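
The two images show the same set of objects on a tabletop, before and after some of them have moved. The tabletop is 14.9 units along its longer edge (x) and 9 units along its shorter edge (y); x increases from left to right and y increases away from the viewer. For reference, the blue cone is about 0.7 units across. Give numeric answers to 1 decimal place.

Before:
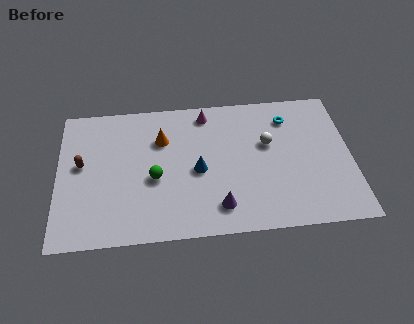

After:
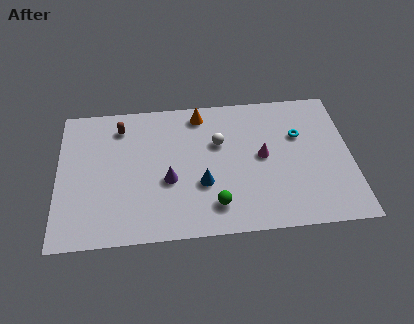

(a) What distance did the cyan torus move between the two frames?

1.3

The cyan torus moved from about (11.8, 7.1) to (12.3, 5.9), a distance of √(0.5² + 1.2²) ≈ 1.3.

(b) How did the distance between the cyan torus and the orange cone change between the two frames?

-1.2

Before: roughly 6.5 units apart; after: 5.3. That's 1.2 units closer together.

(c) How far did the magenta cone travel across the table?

4.2

The magenta cone was near (7.6, 7.8) before and (10.4, 4.7) after, so it travelled √(2.8² + 3.1²) ≈ 4.2 units.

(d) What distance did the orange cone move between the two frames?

2.5

The orange cone was near (5.3, 6.3) before and (7.3, 7.8) after, so it travelled √(2.0² + 1.5²) ≈ 2.5 units.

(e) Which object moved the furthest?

the magenta cone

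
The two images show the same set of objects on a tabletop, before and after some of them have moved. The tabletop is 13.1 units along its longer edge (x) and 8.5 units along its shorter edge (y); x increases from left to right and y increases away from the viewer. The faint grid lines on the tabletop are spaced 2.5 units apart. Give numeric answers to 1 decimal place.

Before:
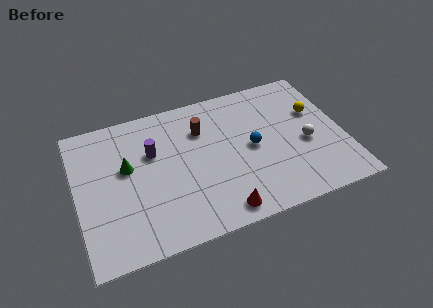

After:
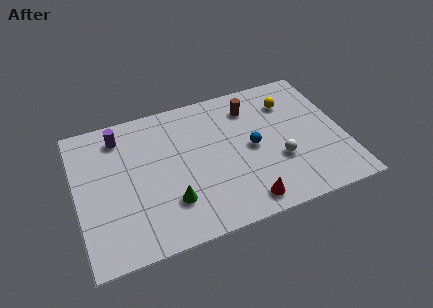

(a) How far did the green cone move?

3.3

The green cone moved from about (2.5, 5.0) to (4.4, 2.3), a distance of √(1.9² + 2.7²) ≈ 3.3.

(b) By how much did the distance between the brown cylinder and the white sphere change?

-1.7

Before: roughly 5.5 units apart; after: 3.8. That's 1.7 units closer together.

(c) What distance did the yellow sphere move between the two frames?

1.6

The yellow sphere was near (11.9, 5.4) before and (10.7, 6.4) after, so it travelled √(1.2² + 1.0²) ≈ 1.6 units.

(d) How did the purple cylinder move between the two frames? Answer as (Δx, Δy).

(-1.5, 1.5)

The purple cylinder was at about (3.8, 5.5) and moved to about (2.3, 7.0).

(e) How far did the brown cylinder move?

2.6

From (6.3, 6.1) to (8.8, 6.7), the brown cylinder covered √(2.5² + 0.6²) ≈ 2.6 units.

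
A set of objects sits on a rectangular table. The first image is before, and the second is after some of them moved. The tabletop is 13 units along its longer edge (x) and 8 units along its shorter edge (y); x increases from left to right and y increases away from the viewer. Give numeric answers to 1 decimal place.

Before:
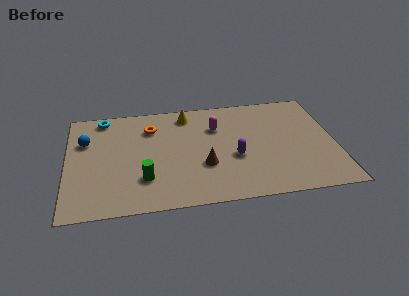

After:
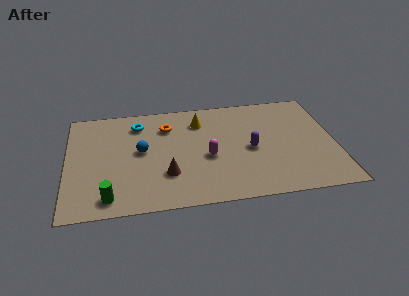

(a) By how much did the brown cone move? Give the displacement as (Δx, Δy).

(-1.8, -0.4)

The brown cone was at about (6.6, 2.8) and moved to about (4.8, 2.4).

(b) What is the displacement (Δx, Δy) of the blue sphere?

(2.7, -1.1)

The blue sphere was at about (0.9, 5.4) and moved to about (3.6, 4.3).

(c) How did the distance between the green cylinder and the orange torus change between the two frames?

+1.9

They were about 3.8 units apart before and 5.7 after — 1.9 units further apart.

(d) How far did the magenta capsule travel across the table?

2.3

From (7.3, 5.6) to (6.8, 3.4), the magenta capsule covered √(0.5² + 2.2²) ≈ 2.3 units.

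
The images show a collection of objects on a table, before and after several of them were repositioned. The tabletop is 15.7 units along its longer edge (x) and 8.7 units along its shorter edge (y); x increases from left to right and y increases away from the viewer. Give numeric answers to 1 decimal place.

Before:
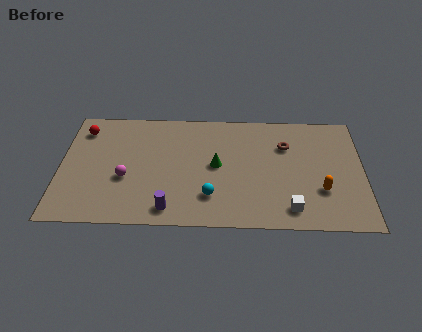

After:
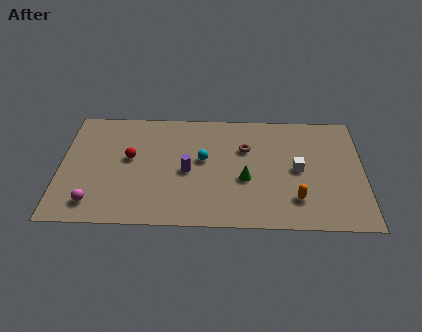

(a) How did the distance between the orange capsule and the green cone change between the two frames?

-2.7

Before: roughly 5.7 units apart; after: 3.0. That's 2.7 units closer together.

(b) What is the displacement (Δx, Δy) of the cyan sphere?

(-0.4, 2.7)

The cyan sphere was at about (7.8, 2.2) and moved to about (7.4, 4.9).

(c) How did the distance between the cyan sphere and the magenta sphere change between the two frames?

+2.0

The distance was about 4.6 in the first image and 6.6 in the second, so they moved 2.0 units further apart.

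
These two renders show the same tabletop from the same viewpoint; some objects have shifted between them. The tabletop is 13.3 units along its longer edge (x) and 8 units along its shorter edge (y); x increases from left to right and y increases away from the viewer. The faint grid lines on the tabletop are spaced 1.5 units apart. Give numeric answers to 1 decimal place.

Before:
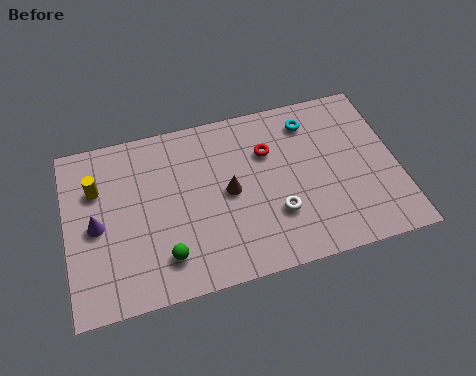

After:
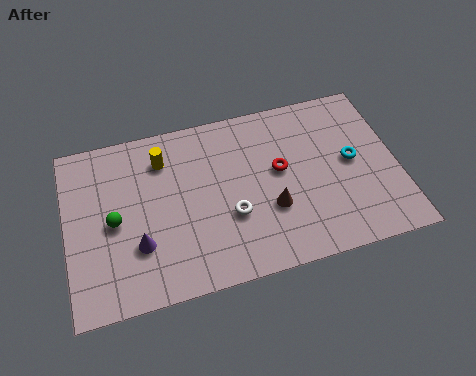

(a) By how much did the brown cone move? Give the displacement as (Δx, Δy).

(1.6, -1.2)

From the two frames, the brown cone sits at roughly (6.5, 4.0) before and (8.1, 2.8) after.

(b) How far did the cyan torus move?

2.7

The cyan torus moved from about (10.0, 6.5) to (11.5, 4.2), a distance of √(1.5² + 2.3²) ≈ 2.7.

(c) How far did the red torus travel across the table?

1.1

The red torus was near (8.2, 5.5) before and (8.6, 4.5) after, so it travelled √(0.4² + 1.0²) ≈ 1.1 units.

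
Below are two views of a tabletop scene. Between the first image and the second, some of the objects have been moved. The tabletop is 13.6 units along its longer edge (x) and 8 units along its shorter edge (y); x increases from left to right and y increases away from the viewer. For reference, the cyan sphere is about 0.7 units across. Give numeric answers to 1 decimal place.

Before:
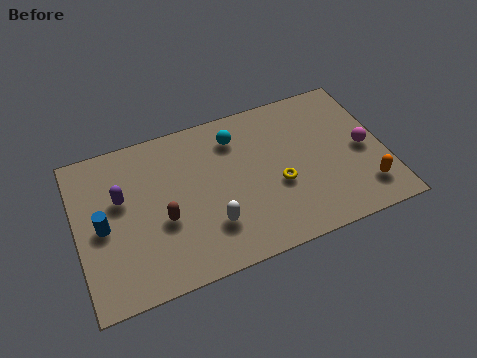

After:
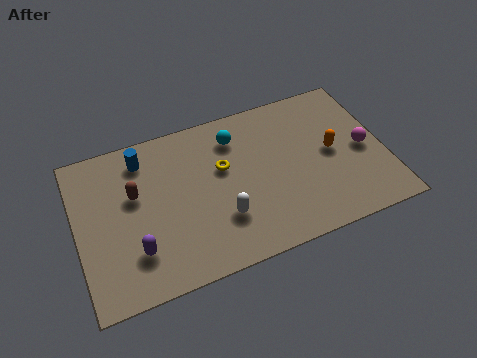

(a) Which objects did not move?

the cyan sphere and the magenta sphere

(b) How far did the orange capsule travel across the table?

2.7

The orange capsule was near (12.5, 1.7) before and (11.3, 4.1) after, so it travelled √(1.2² + 2.4²) ≈ 2.7 units.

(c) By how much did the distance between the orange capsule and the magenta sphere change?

-0.7

They were about 2.1 units apart before and 1.4 after — 0.7 units closer together.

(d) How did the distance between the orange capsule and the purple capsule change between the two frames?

-1.9

They were about 11.0 units apart before and 9.1 after — 1.9 units closer together.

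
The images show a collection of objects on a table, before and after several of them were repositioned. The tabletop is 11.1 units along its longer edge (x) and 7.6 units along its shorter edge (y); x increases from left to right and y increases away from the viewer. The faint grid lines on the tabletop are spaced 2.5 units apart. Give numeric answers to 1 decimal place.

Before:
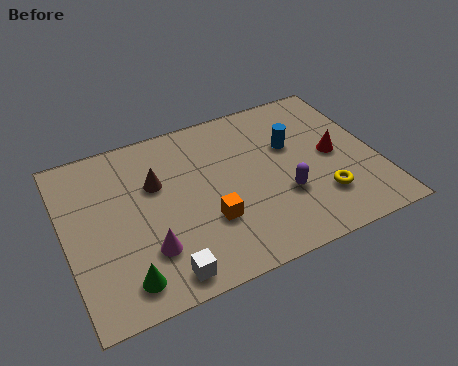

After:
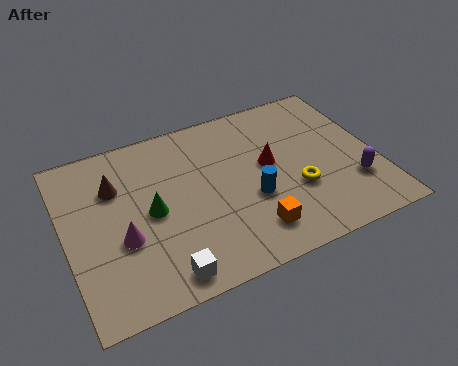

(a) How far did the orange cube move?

1.7

From (4.9, 2.5) to (6.3, 1.5), the orange cube covered √(1.4² + 1.0²) ≈ 1.7 units.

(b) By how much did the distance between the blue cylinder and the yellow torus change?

-1.3

Before: roughly 2.9 units apart; after: 1.6. That's 1.3 units closer together.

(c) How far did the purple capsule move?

2.5

The purple capsule moved from about (7.6, 2.6) to (10.1, 2.2), a distance of √(2.5² + 0.4²) ≈ 2.5.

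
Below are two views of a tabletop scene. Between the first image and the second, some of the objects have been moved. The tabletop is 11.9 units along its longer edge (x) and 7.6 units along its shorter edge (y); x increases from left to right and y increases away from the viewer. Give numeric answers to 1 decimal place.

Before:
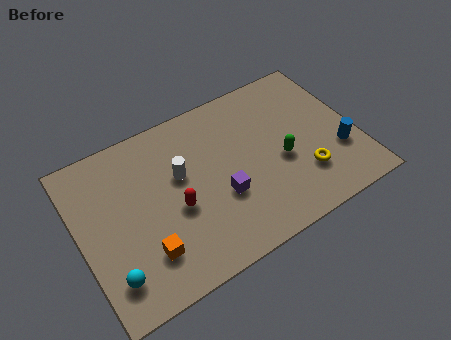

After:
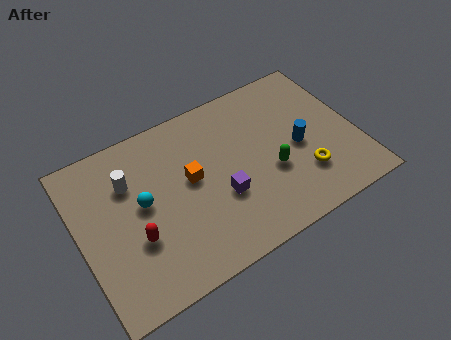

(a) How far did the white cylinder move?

2.2

The white cylinder moved from about (4.4, 4.6) to (2.3, 5.3), a distance of √(2.1² + 0.7²) ≈ 2.2.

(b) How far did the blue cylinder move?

1.9

From (11.0, 2.5) to (9.4, 3.5), the blue cylinder covered √(1.6² + 1.0²) ≈ 1.9 units.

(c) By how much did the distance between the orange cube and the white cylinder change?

-0.6

Before: roughly 3.3 units apart; after: 2.7. That's 0.6 units closer together.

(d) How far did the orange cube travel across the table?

3.3

The orange cube was near (2.5, 1.9) before and (4.8, 4.2) after, so it travelled √(2.3² + 2.3²) ≈ 3.3 units.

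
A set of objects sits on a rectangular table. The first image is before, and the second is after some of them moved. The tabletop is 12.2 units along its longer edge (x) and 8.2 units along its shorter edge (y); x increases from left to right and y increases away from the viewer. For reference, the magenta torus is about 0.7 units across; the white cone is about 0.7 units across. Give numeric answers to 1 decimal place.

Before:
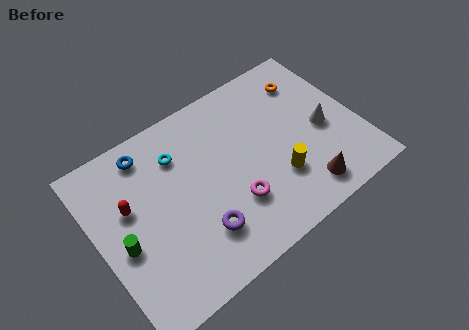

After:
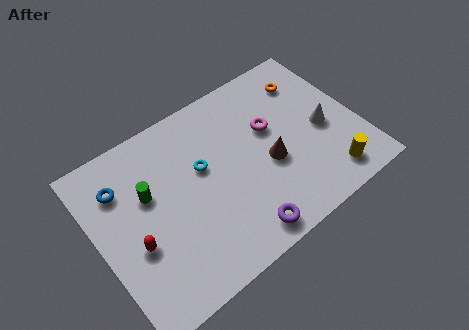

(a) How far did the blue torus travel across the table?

1.7

The blue torus was near (2.8, 7.0) before and (1.4, 6.1) after, so it travelled √(1.4² + 0.9²) ≈ 1.7 units.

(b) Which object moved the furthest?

the magenta torus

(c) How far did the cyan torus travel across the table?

1.5

The cyan torus moved from about (4.1, 6.1) to (5.0, 4.9), a distance of √(0.9² + 1.2²) ≈ 1.5.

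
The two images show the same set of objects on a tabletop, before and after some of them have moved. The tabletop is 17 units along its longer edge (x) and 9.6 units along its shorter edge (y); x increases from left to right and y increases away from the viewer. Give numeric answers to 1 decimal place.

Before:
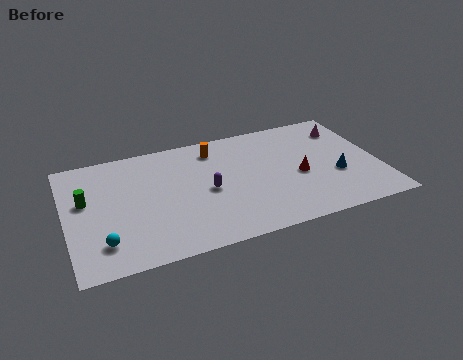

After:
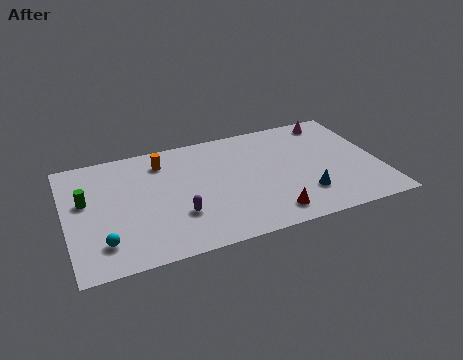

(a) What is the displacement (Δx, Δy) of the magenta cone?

(-0.7, 0.9)

From the two frames, the magenta cone sits at roughly (15.6, 7.5) before and (14.9, 8.4) after.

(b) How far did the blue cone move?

2.2

The blue cone was near (14.6, 3.6) before and (12.7, 2.5) after, so it travelled √(1.9² + 1.1²) ≈ 2.2 units.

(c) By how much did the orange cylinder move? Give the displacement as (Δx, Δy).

(-2.9, -0.2)

The orange cylinder was at about (8.3, 7.9) and moved to about (5.4, 7.7).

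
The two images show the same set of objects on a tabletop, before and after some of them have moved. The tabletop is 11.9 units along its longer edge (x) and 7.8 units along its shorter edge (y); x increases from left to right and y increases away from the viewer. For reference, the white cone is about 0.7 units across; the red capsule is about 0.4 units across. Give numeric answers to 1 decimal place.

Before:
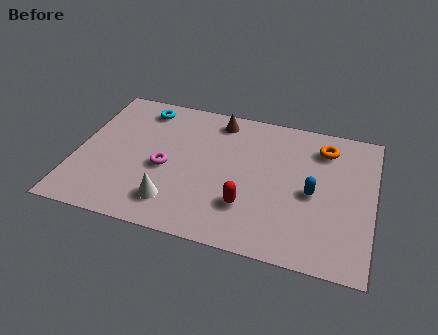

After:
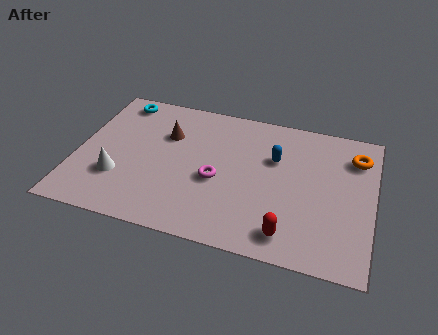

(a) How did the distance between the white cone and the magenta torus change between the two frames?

+2.1

They were about 1.9 units apart before and 4.0 after — 2.1 units further apart.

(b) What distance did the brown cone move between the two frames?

2.4

The brown cone moved from about (5.5, 6.7) to (3.5, 5.3), a distance of √(2.0² + 1.4²) ≈ 2.4.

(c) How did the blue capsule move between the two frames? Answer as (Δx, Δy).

(-1.6, 1.5)

The blue capsule was at about (9.5, 3.6) and moved to about (7.9, 5.1).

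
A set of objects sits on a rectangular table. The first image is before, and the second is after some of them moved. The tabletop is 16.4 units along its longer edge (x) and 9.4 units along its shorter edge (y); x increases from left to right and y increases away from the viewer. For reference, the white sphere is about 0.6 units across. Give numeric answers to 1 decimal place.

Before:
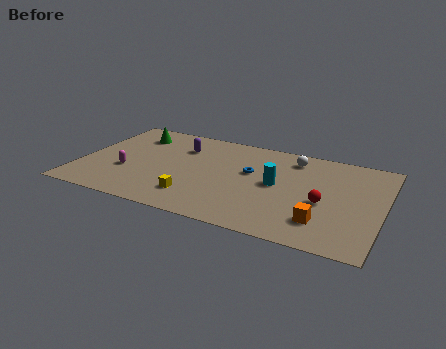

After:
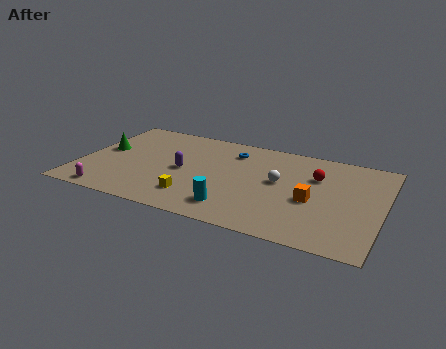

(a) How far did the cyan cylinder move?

3.7

The cyan cylinder was near (10.7, 4.9) before and (8.7, 1.8) after, so it travelled √(2.0² + 3.1²) ≈ 3.7 units.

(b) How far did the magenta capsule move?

2.6

From (2.6, 3.4) to (2.0, 0.9), the magenta capsule covered √(0.6² + 2.5²) ≈ 2.6 units.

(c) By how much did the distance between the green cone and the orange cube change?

-0.4

Before: roughly 12.1 units apart; after: 11.7. That's 0.4 units closer together.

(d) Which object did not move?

the yellow cube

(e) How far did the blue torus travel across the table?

2.2

The blue torus moved from about (9.2, 5.6) to (8.0, 7.4), a distance of √(1.2² + 1.8²) ≈ 2.2.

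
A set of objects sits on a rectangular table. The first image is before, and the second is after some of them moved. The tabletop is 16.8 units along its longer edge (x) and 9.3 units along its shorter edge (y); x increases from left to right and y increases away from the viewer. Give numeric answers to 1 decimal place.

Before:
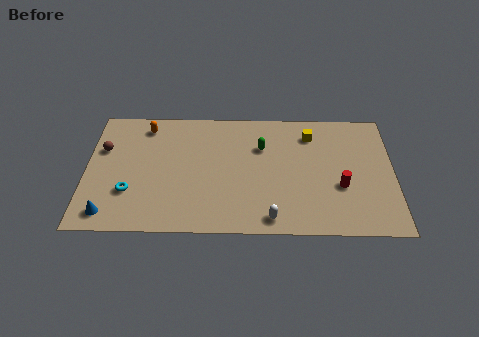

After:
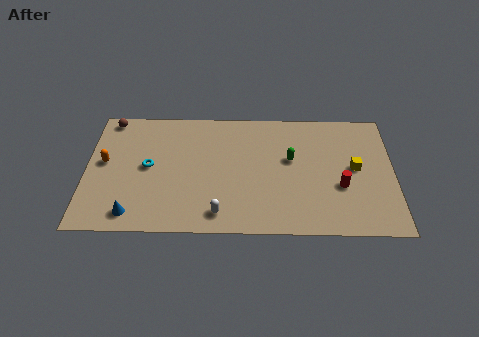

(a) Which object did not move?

the red cylinder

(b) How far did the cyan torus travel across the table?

2.1

The cyan torus moved from about (2.4, 2.9) to (3.4, 4.8), a distance of √(1.0² + 1.9²) ≈ 2.1.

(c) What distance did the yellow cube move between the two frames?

3.5

From (12.3, 7.4) to (14.7, 4.9), the yellow cube covered √(2.4² + 2.5²) ≈ 3.5 units.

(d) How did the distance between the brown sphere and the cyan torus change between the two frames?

+0.7

They were about 3.5 units apart before and 4.2 after — 0.7 units further apart.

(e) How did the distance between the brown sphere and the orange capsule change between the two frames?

+0.4

They were about 2.9 units apart before and 3.3 after — 0.4 units further apart.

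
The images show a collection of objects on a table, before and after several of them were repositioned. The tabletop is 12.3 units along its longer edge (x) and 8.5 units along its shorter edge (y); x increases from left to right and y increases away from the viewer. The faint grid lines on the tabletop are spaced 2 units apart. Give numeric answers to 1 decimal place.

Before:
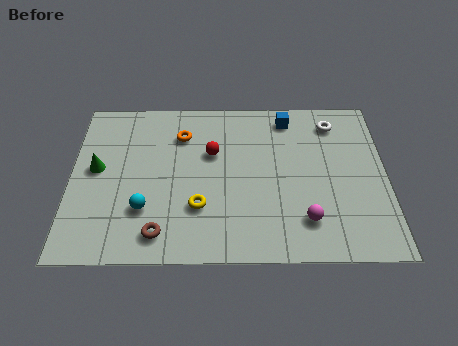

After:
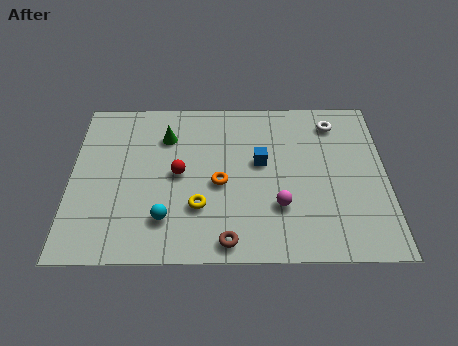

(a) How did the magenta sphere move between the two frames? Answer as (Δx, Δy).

(-1.0, 0.7)

From the two frames, the magenta sphere sits at roughly (9.1, 1.9) before and (8.1, 2.6) after.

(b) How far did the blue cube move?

2.6

The blue cube moved from about (8.5, 7.3) to (7.4, 4.9), a distance of √(1.1² + 2.4²) ≈ 2.6.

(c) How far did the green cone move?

3.2

The green cone was near (1.0, 4.6) before and (3.7, 6.3) after, so it travelled √(2.7² + 1.7²) ≈ 3.2 units.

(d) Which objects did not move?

the yellow torus and the white torus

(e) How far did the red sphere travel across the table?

1.7

The red sphere was near (5.5, 5.4) before and (4.2, 4.3) after, so it travelled √(1.3² + 1.1²) ≈ 1.7 units.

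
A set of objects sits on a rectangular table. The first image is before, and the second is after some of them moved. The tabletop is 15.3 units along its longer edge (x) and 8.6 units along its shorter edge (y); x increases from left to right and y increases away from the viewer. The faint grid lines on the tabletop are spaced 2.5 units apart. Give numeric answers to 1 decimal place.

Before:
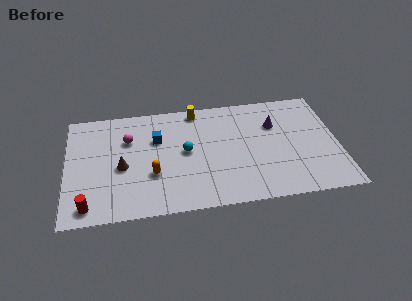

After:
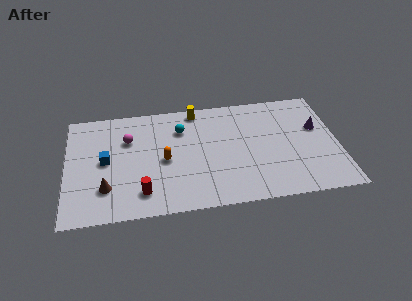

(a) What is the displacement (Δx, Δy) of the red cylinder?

(3.0, 0.6)

The red cylinder was at about (1.2, 1.1) and moved to about (4.2, 1.7).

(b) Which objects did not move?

the magenta sphere and the yellow cylinder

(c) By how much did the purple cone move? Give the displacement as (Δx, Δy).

(2.4, -0.6)

The purple cone started near (11.8, 5.9) and ended near (14.2, 5.3).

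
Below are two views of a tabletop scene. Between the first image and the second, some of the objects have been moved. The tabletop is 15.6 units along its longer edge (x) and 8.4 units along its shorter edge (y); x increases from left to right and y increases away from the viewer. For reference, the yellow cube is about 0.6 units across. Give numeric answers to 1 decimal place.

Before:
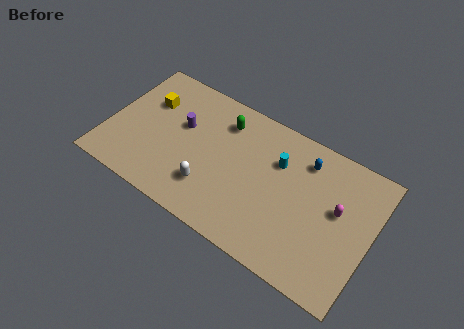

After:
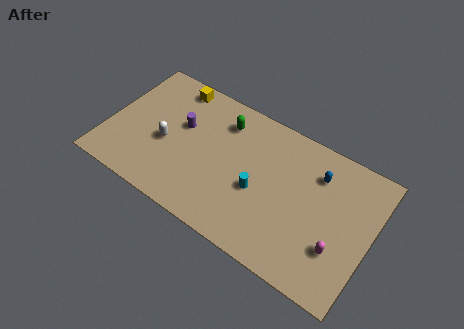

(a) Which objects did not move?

the green capsule and the purple cylinder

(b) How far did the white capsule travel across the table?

3.2

The white capsule moved from about (6.4, 2.2) to (3.5, 3.6), a distance of √(2.9² + 1.4²) ≈ 3.2.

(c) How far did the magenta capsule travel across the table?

2.2

The magenta capsule moved from about (13.6, 4.8) to (13.9, 2.6), a distance of √(0.3² + 2.2²) ≈ 2.2.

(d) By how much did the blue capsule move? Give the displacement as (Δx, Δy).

(0.8, -0.4)

The blue capsule started near (11.4, 6.7) and ended near (12.2, 6.3).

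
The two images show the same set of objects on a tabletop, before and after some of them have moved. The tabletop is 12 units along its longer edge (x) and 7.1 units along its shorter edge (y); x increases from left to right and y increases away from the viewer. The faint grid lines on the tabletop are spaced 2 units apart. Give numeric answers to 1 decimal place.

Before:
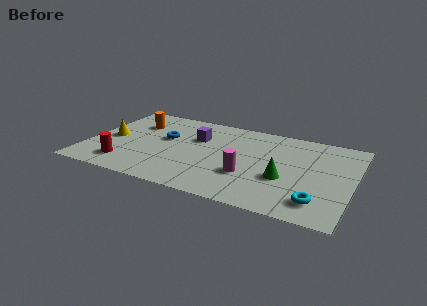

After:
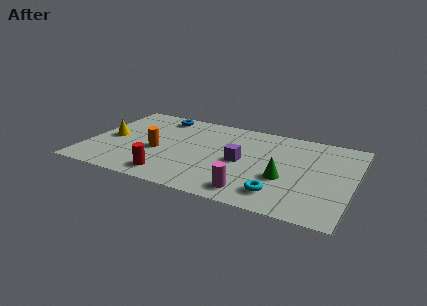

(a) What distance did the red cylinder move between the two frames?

2.1

From (1.9, 1.4) to (4.0, 1.1), the red cylinder covered √(2.1² + 0.3²) ≈ 2.1 units.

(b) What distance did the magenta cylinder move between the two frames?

1.3

From (7.4, 2.4) to (7.7, 1.1), the magenta cylinder covered √(0.3² + 1.3²) ≈ 1.3 units.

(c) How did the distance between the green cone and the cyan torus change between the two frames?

-0.8

Before: roughly 2.1 units apart; after: 1.3. That's 0.8 units closer together.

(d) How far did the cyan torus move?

1.7

From (10.6, 1.4) to (8.9, 1.4), the cyan torus covered √(1.7² + 0.0²) ≈ 1.7 units.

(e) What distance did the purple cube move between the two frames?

2.6

From (4.8, 4.7) to (7.0, 3.4), the purple cube covered √(2.2² + 1.3²) ≈ 2.6 units.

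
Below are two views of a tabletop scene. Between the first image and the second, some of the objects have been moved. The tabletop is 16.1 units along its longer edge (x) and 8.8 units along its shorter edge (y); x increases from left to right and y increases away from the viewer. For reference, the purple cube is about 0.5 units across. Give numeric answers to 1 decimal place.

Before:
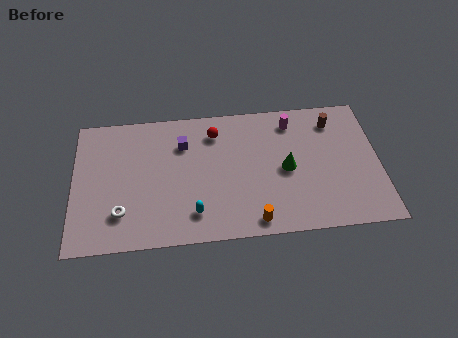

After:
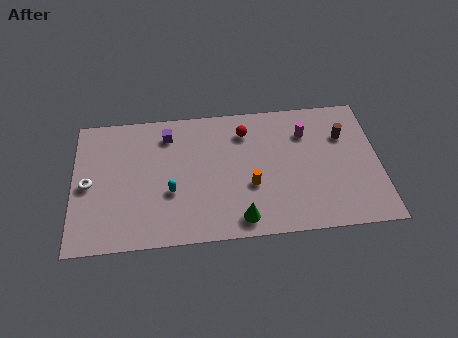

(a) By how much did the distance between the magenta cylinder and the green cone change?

+3.3

The distance was about 3.1 in the first image and 6.4 in the second, so they moved 3.3 units further apart.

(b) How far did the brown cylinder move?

1.1

The brown cylinder moved from about (13.8, 7.1) to (14.3, 6.1), a distance of √(0.5² + 1.0²) ≈ 1.1.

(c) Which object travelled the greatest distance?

the green cone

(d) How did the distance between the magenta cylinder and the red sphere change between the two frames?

-0.9

The distance was about 4.1 in the first image and 3.2 in the second, so they moved 0.9 units closer together.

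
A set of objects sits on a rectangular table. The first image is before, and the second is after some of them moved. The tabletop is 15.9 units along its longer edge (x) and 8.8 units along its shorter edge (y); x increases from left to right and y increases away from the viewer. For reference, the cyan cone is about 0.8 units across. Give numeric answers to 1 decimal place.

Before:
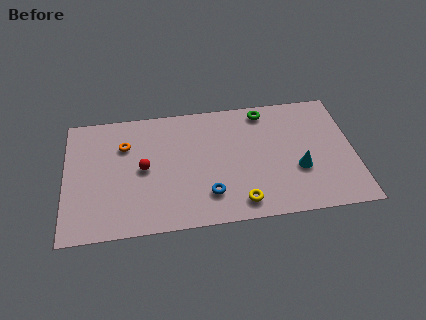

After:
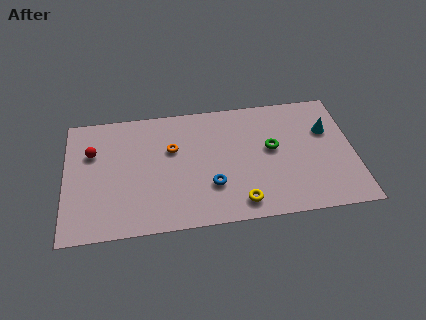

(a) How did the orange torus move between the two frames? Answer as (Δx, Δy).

(2.6, -0.6)

The orange torus started near (3.3, 6.2) and ended near (5.9, 5.6).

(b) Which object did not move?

the yellow torus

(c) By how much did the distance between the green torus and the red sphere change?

+2.4

The distance was about 7.6 in the first image and 10.0 in the second, so they moved 2.4 units further apart.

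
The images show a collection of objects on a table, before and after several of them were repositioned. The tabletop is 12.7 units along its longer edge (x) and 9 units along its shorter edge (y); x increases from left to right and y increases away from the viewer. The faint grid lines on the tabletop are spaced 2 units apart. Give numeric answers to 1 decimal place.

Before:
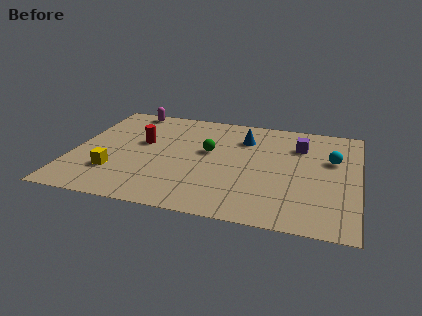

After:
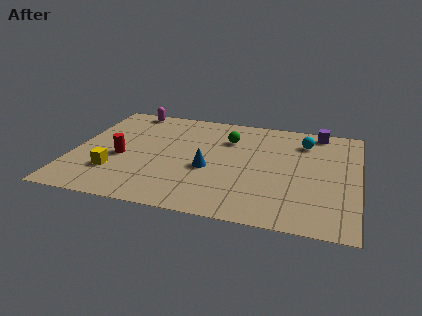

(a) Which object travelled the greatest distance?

the blue cone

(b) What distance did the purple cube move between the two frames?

1.7

The purple cube moved from about (10.0, 6.6) to (10.8, 8.1), a distance of √(0.8² + 1.5²) ≈ 1.7.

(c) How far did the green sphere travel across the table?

1.5

From (6.0, 5.2) to (6.8, 6.5), the green sphere covered √(0.8² + 1.3²) ≈ 1.5 units.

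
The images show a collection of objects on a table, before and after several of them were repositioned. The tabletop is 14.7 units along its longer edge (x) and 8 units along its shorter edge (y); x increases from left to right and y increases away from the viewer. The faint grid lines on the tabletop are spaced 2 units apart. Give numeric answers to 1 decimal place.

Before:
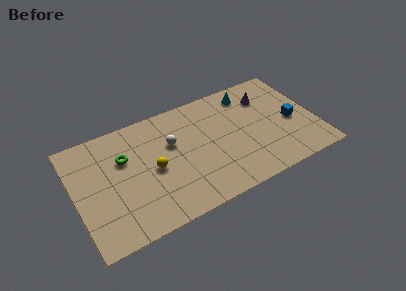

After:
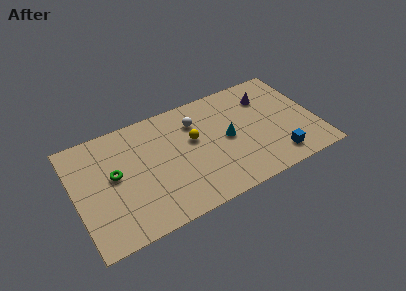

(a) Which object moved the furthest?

the cyan cone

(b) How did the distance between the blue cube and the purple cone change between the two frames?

+1.9

Before: roughly 2.7 units apart; after: 4.6. That's 1.9 units further apart.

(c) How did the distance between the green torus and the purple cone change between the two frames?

+0.8

Before: roughly 8.9 units apart; after: 9.7. That's 0.8 units further apart.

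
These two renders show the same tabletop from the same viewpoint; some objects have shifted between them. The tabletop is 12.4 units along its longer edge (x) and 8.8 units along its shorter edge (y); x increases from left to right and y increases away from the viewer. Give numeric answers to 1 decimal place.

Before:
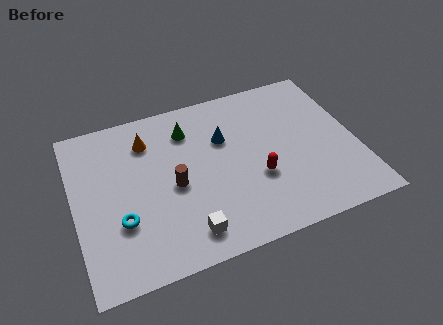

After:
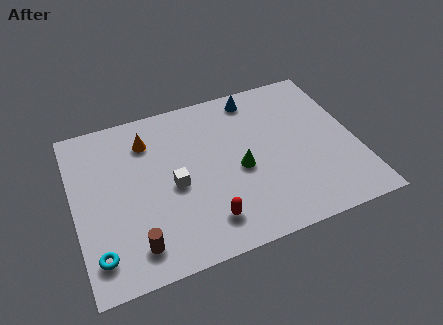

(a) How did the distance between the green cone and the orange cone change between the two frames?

+3.0

The distance was about 1.8 in the first image and 4.8 in the second, so they moved 3.0 units further apart.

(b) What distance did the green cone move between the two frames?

3.5

The green cone moved from about (5.2, 6.8) to (7.2, 3.9), a distance of √(2.0² + 2.9²) ≈ 3.5.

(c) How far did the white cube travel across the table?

2.6

The white cube moved from about (4.6, 1.4) to (4.3, 4.0), a distance of √(0.3² + 2.6²) ≈ 2.6.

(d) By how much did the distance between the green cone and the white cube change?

-2.5

The distance was about 5.4 in the first image and 2.9 in the second, so they moved 2.5 units closer together.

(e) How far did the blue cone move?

2.5

From (6.7, 5.8) to (8.3, 7.7), the blue cone covered √(1.6² + 1.9²) ≈ 2.5 units.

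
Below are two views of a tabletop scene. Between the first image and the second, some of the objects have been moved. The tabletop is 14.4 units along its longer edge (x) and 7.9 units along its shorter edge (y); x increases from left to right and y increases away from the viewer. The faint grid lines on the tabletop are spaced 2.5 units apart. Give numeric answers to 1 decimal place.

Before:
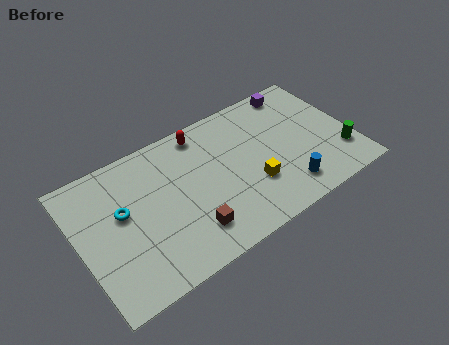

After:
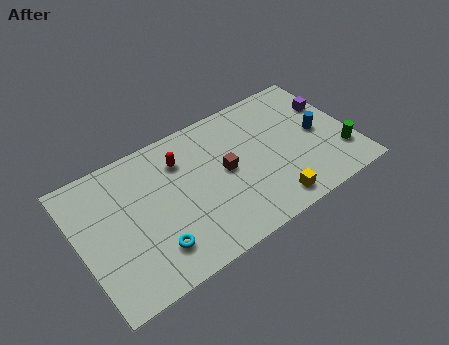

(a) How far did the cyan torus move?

3.0

The cyan torus moved from about (2.3, 4.6) to (3.5, 1.8), a distance of √(1.2² + 2.8²) ≈ 3.0.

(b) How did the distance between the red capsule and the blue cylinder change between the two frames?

+0.9

The distance was about 6.5 in the first image and 7.4 in the second, so they moved 0.9 units further apart.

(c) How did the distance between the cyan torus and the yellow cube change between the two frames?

-0.8

They were about 6.9 units apart before and 6.1 after — 0.8 units closer together.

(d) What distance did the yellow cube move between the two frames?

1.7

From (8.9, 2.6) to (9.6, 1.1), the yellow cube covered √(0.7² + 1.5²) ≈ 1.7 units.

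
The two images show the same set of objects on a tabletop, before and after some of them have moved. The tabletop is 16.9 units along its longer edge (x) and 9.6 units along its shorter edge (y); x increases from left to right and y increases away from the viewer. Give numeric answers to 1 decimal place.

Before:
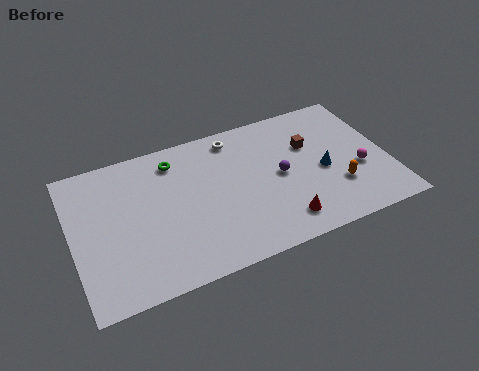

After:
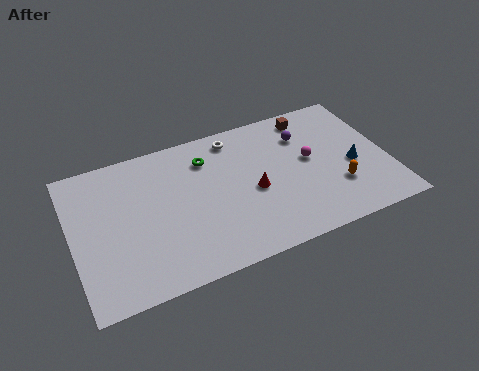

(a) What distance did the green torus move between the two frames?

1.8

The green torus moved from about (5.7, 7.9) to (7.4, 7.4), a distance of √(1.7² + 0.5²) ≈ 1.8.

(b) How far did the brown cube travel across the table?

2.0

The brown cube was near (12.9, 6.3) before and (13.2, 8.3) after, so it travelled √(0.3² + 2.0²) ≈ 2.0 units.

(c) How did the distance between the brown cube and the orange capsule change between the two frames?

+1.9

The distance was about 3.6 in the first image and 5.5 in the second, so they moved 1.9 units further apart.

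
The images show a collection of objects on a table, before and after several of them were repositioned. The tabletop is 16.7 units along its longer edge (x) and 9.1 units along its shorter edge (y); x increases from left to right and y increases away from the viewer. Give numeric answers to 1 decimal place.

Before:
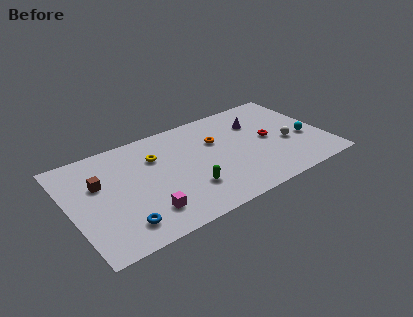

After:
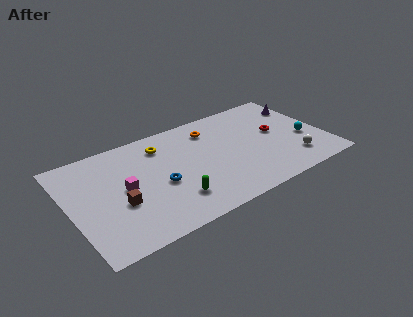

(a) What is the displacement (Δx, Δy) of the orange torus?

(-0.2, 1.2)

The orange torus was at about (9.8, 6.0) and moved to about (9.6, 7.2).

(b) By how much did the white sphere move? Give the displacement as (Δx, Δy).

(0.1, -1.7)

From the two frames, the white sphere sits at roughly (14.2, 3.7) before and (14.3, 2.0) after.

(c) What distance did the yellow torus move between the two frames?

0.9

From (5.8, 6.4) to (6.3, 7.2), the yellow torus covered √(0.5² + 0.8²) ≈ 0.9 units.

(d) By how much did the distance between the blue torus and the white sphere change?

-2.7

The distance was about 11.5 in the first image and 8.8 in the second, so they moved 2.7 units closer together.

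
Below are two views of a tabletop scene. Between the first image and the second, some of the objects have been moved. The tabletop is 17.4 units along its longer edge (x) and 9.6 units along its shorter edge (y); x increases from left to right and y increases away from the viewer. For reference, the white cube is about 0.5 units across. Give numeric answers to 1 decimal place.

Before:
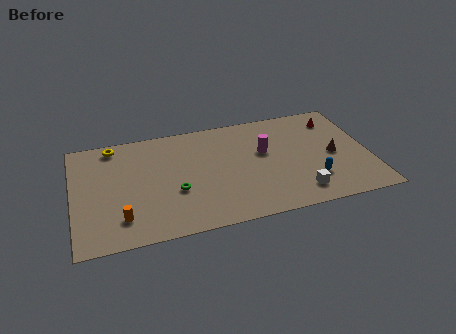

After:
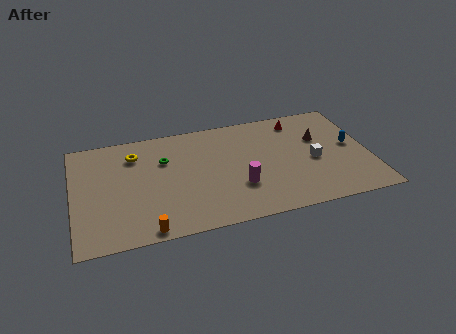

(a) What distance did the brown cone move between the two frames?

1.8

The brown cone was near (15.3, 4.5) before and (14.6, 6.2) after, so it travelled √(0.7² + 1.7²) ≈ 1.8 units.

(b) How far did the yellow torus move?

1.6

From (2.5, 8.5) to (3.7, 7.4), the yellow torus covered √(1.2² + 1.1²) ≈ 1.6 units.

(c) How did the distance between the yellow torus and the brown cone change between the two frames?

-2.4

Before: roughly 13.4 units apart; after: 11.0. That's 2.4 units closer together.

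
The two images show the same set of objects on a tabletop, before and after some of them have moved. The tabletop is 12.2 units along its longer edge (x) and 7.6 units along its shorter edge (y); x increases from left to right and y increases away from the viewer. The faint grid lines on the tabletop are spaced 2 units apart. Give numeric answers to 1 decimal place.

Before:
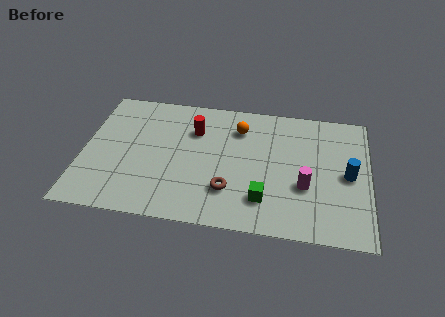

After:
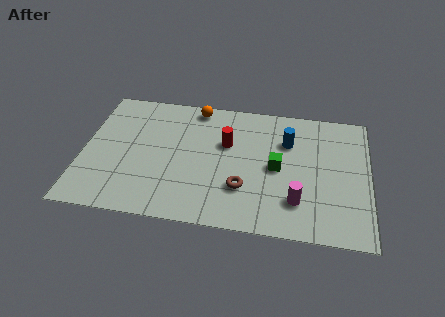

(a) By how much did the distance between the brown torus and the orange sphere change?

+1.3

They were about 3.7 units apart before and 5.0 after — 1.3 units further apart.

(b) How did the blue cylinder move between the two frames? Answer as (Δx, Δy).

(-2.6, 1.6)

The blue cylinder was at about (11.3, 3.7) and moved to about (8.7, 5.3).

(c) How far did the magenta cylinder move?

0.9

The magenta cylinder was near (9.5, 2.8) before and (9.2, 1.9) after, so it travelled √(0.3² + 0.9²) ≈ 0.9 units.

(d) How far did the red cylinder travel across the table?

1.5

The red cylinder moved from about (4.7, 5.4) to (6.1, 4.8), a distance of √(1.4² + 0.6²) ≈ 1.5.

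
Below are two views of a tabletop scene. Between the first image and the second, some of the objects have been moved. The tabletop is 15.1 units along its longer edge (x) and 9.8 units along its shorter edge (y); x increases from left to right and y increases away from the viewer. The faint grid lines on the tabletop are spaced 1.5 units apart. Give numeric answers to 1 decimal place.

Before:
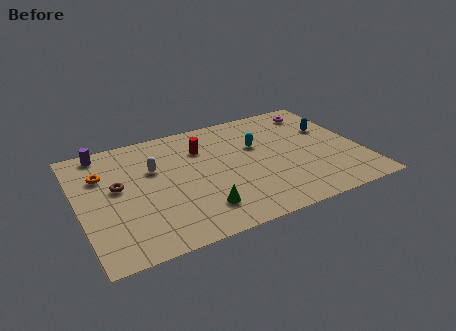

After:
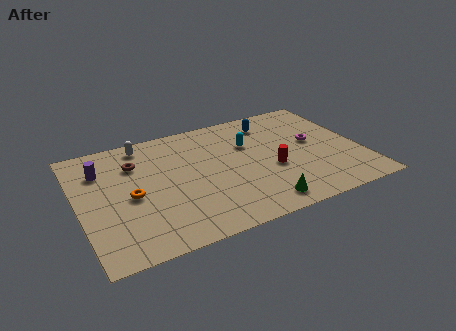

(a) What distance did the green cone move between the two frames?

3.2

From (6.1, 2.1) to (9.2, 1.3), the green cone covered √(3.1² + 0.8²) ≈ 3.2 units.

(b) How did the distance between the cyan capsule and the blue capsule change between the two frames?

-1.9

Before: roughly 4.0 units apart; after: 2.1. That's 1.9 units closer together.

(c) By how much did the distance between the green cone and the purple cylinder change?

+1.7

They were about 8.1 units apart before and 9.8 after — 1.7 units further apart.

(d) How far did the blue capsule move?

3.4

The blue capsule was near (13.7, 6.3) before and (10.7, 8.0) after, so it travelled √(3.0² + 1.7²) ≈ 3.4 units.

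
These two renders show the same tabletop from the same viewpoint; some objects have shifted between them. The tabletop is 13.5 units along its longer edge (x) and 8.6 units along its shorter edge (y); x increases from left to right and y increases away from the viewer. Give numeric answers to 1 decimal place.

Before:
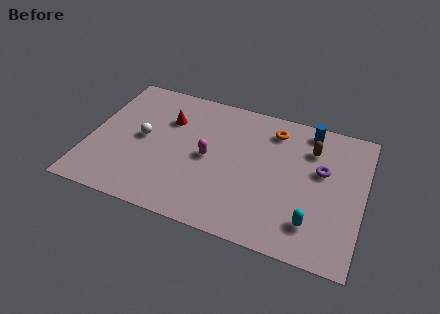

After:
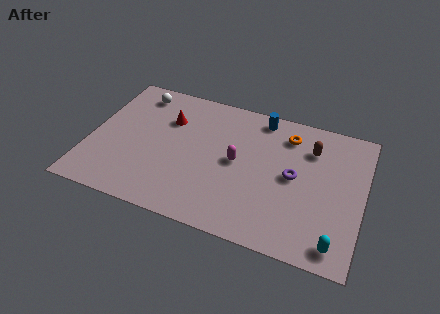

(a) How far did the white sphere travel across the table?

3.0

The white sphere was near (2.6, 4.4) before and (2.0, 7.3) after, so it travelled √(0.6² + 2.9²) ≈ 3.0 units.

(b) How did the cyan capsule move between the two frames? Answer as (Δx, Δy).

(1.2, -0.8)

The cyan capsule started near (11.2, 1.9) and ended near (12.4, 1.1).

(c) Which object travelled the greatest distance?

the white sphere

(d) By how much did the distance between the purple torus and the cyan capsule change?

+0.7

The distance was about 3.3 in the first image and 4.0 in the second, so they moved 0.7 units further apart.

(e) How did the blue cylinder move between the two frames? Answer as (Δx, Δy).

(-2.4, 0.0)

The blue cylinder was at about (10.6, 7.6) and moved to about (8.2, 7.6).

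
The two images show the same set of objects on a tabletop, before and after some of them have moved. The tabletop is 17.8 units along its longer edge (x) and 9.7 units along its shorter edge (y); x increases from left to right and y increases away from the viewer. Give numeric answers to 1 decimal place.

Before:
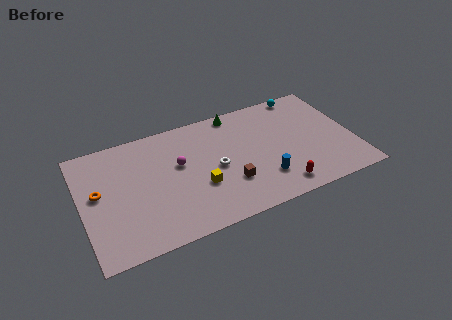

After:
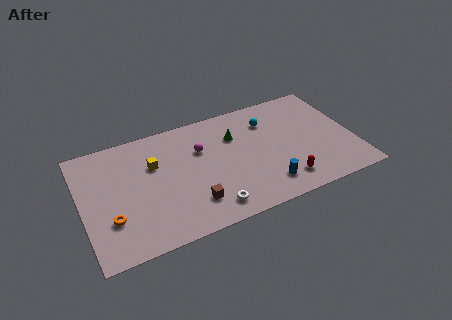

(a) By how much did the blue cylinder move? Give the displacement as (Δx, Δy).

(0.1, -0.6)

The blue cylinder was at about (11.6, 2.5) and moved to about (11.7, 1.9).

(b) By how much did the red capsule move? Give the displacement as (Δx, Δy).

(0.4, 0.4)

The red capsule started near (12.5, 1.4) and ended near (12.9, 1.8).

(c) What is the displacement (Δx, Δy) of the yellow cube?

(-2.7, 2.9)

The yellow cube was at about (7.5, 3.5) and moved to about (4.8, 6.4).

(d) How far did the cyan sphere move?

3.1

The cyan sphere moved from about (15.1, 8.9) to (12.5, 7.3), a distance of √(2.6² + 1.6²) ≈ 3.1.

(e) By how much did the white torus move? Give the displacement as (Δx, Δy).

(-0.7, -3.1)

From the two frames, the white torus sits at roughly (8.7, 4.6) before and (8.0, 1.5) after.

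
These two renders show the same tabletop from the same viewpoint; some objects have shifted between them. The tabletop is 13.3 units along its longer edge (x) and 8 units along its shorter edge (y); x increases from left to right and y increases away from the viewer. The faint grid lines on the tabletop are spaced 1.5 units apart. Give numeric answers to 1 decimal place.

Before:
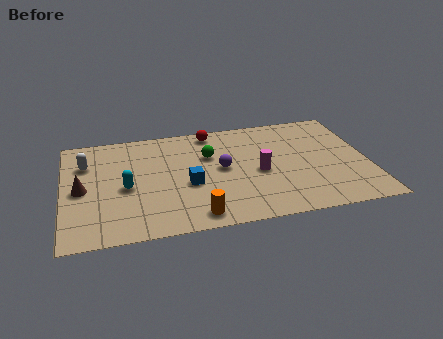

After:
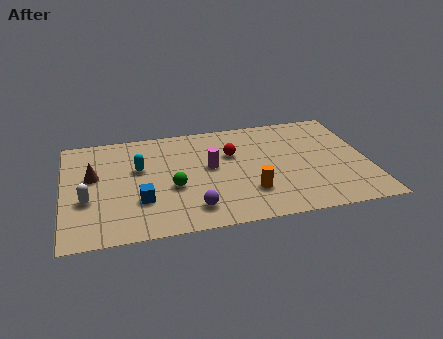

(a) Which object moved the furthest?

the purple sphere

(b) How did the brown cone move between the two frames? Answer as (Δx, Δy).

(0.5, 0.9)

From the two frames, the brown cone sits at roughly (0.8, 3.8) before and (1.3, 4.7) after.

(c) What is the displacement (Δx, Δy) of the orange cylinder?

(2.4, 1.2)

From the two frames, the orange cylinder sits at roughly (5.6, 1.0) before and (8.0, 2.2) after.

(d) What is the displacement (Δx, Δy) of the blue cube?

(-2.1, -0.8)

The blue cube started near (5.4, 3.3) and ended near (3.3, 2.5).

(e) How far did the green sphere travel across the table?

2.7

From (6.4, 5.3) to (4.7, 3.2), the green sphere covered √(1.7² + 2.1²) ≈ 2.7 units.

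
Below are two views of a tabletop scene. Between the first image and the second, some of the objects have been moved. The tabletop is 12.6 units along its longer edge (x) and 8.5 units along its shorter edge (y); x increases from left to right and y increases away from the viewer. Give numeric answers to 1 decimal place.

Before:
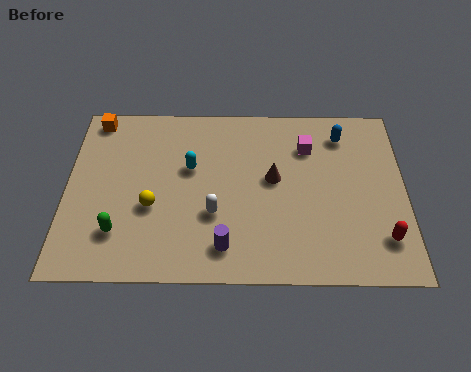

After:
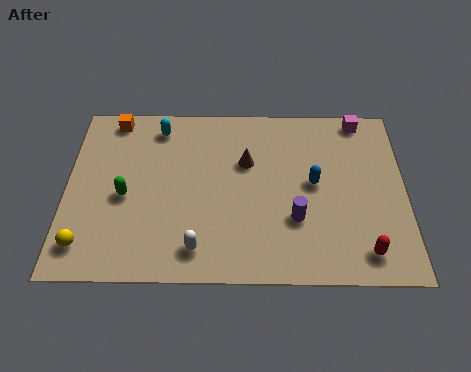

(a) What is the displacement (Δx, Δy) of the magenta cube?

(2.0, 1.4)

The magenta cube was at about (9.0, 6.3) and moved to about (11.0, 7.7).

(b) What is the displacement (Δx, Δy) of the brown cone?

(-1.0, 0.8)

The brown cone was at about (7.7, 4.7) and moved to about (6.7, 5.5).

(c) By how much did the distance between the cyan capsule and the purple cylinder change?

+2.8

The distance was about 3.9 in the first image and 6.7 in the second, so they moved 2.8 units further apart.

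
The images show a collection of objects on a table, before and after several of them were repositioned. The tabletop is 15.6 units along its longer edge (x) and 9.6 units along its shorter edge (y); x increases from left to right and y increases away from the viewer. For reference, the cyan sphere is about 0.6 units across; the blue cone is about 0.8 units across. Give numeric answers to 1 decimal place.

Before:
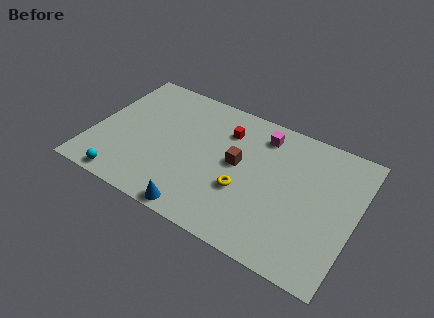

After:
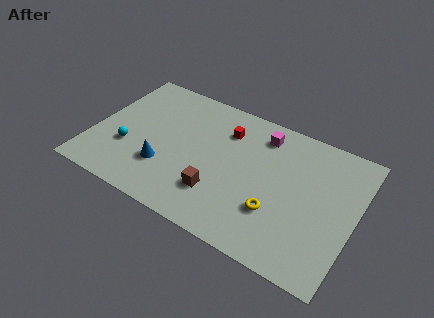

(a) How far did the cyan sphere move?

2.4

The cyan sphere was near (2.4, 0.9) before and (2.2, 3.3) after, so it travelled √(0.2² + 2.4²) ≈ 2.4 units.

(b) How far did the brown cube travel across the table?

2.7

From (8.6, 5.2) to (7.8, 2.6), the brown cube covered √(0.8² + 2.6²) ≈ 2.7 units.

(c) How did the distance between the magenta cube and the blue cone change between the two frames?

-0.4

Before: roughly 7.6 units apart; after: 7.2. That's 0.4 units closer together.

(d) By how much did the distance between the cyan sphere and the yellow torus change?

+1.7

Before: roughly 7.3 units apart; after: 9.0. That's 1.7 units further apart.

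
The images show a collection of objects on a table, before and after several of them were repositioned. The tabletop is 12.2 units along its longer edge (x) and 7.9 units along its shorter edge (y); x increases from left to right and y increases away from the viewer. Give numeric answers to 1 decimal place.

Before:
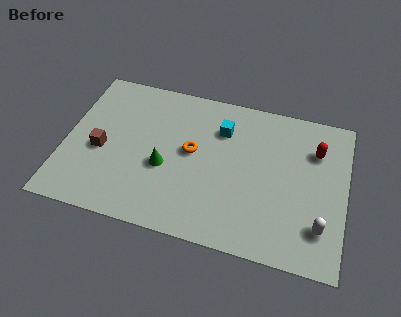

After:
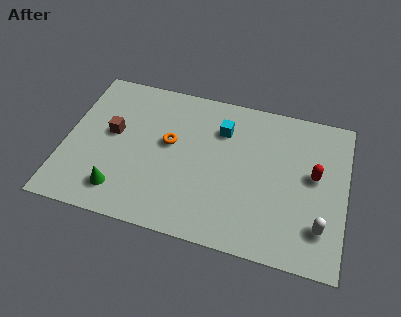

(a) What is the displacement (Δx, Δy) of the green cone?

(-1.8, -1.7)

The green cone started near (4.4, 3.2) and ended near (2.6, 1.5).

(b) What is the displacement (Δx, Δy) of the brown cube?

(0.4, 1.0)

From the two frames, the brown cube sits at roughly (1.6, 3.4) before and (2.0, 4.4) after.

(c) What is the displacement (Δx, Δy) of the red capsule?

(0.0, -1.3)

The red capsule started near (10.8, 5.7) and ended near (10.8, 4.4).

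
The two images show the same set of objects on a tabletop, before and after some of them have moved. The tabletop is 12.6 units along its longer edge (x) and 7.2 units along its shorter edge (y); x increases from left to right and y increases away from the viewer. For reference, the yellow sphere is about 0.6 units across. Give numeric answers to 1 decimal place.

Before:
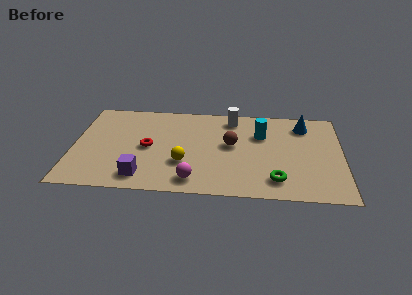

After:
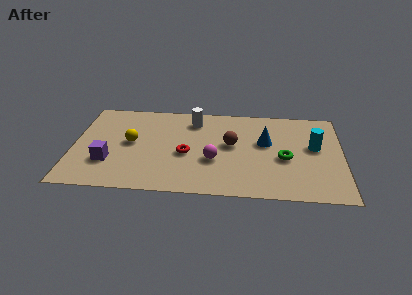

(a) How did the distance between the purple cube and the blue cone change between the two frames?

-1.2

The distance was about 8.8 in the first image and 7.6 in the second, so they moved 1.2 units closer together.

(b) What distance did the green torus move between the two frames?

1.7

The green torus moved from about (9.5, 1.4) to (9.9, 3.1), a distance of √(0.4² + 1.7²) ≈ 1.7.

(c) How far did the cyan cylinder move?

2.6

From (8.8, 4.9) to (11.3, 4.1), the cyan cylinder covered √(2.5² + 0.8²) ≈ 2.6 units.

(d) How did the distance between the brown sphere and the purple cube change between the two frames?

+1.0

They were about 5.0 units apart before and 6.0 after — 1.0 units further apart.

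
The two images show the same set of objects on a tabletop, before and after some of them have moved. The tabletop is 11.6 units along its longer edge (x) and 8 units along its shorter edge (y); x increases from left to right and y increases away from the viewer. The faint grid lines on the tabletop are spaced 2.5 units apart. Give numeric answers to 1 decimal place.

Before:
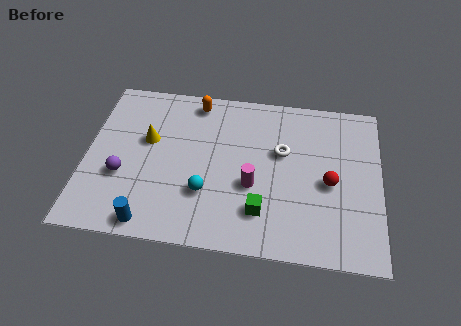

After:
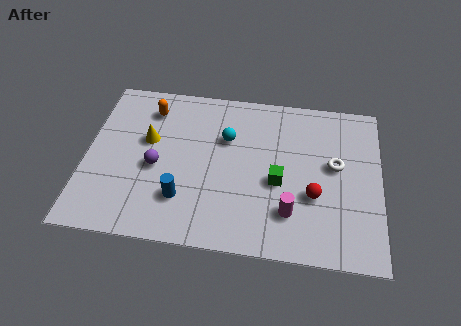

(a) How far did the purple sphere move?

1.4

The purple sphere was near (1.5, 2.9) before and (2.8, 3.5) after, so it travelled √(1.3² + 0.6²) ≈ 1.4 units.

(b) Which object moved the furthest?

the cyan sphere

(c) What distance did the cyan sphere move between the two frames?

2.9

The cyan sphere moved from about (4.8, 2.5) to (5.5, 5.3), a distance of √(0.7² + 2.8²) ≈ 2.9.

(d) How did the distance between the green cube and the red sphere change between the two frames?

-1.6

Before: roughly 3.1 units apart; after: 1.5. That's 1.6 units closer together.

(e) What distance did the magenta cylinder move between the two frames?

1.9

The magenta cylinder was near (6.6, 3.1) before and (8.1, 2.0) after, so it travelled √(1.5² + 1.1²) ≈ 1.9 units.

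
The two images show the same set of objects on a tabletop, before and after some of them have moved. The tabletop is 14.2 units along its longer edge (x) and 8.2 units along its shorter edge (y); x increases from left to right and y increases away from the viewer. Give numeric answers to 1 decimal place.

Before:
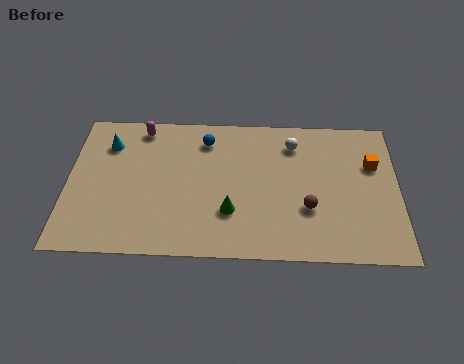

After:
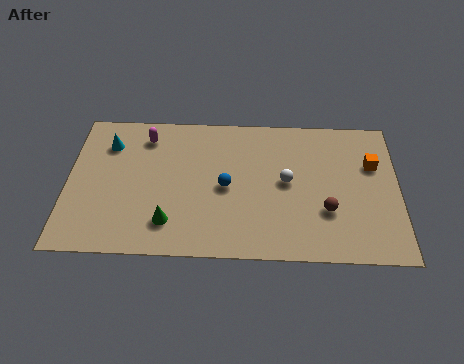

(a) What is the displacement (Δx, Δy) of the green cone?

(-2.6, -0.7)

The green cone started near (7.0, 2.5) and ended near (4.4, 1.8).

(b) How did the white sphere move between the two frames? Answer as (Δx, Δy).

(-0.3, -2.2)

The white sphere was at about (9.7, 6.5) and moved to about (9.4, 4.3).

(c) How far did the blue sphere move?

2.8

The blue sphere was near (5.9, 6.6) before and (6.8, 3.9) after, so it travelled √(0.9² + 2.7²) ≈ 2.8 units.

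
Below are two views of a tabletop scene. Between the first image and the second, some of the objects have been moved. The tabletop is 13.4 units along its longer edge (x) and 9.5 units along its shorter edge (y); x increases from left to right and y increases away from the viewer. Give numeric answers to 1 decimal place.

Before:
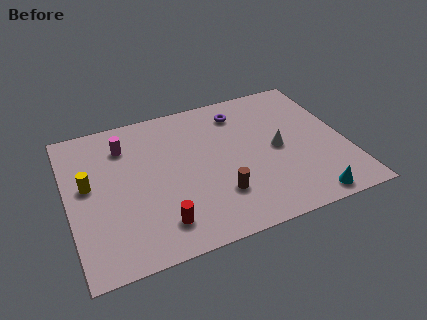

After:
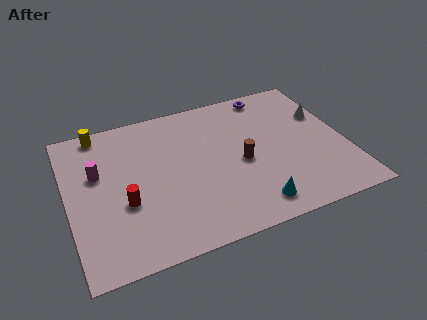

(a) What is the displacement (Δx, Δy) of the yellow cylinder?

(0.8, 3.3)

From the two frames, the yellow cylinder sits at roughly (1.0, 5.3) before and (1.8, 8.6) after.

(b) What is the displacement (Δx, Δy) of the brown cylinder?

(1.3, 1.7)

From the two frames, the brown cylinder sits at roughly (7.0, 2.6) before and (8.3, 4.3) after.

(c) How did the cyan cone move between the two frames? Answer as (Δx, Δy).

(-2.6, 0.5)

The cyan cone was at about (11.1, 0.9) and moved to about (8.5, 1.4).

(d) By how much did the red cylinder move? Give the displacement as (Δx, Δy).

(-1.5, 1.8)

From the two frames, the red cylinder sits at roughly (4.1, 1.8) before and (2.6, 3.6) after.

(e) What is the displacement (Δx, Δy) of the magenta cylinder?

(-1.4, -1.4)

The magenta cylinder was at about (2.9, 7.3) and moved to about (1.5, 5.9).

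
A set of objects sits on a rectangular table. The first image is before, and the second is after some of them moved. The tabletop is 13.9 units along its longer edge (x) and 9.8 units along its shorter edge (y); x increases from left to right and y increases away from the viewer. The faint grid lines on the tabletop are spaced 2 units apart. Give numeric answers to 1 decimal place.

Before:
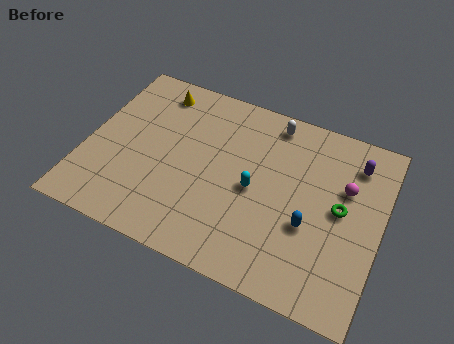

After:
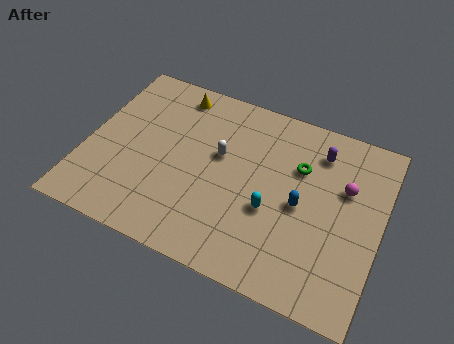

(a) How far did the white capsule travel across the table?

3.6

The white capsule was near (8.4, 8.6) before and (6.2, 5.8) after, so it travelled √(2.2² + 2.8²) ≈ 3.6 units.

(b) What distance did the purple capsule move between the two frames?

1.7

The purple capsule moved from about (12.4, 7.8) to (10.7, 7.8), a distance of √(1.7² + 0.0²) ≈ 1.7.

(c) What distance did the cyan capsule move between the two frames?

1.2

The cyan capsule was near (8.0, 4.6) before and (8.9, 3.8) after, so it travelled √(0.9² + 0.8²) ≈ 1.2 units.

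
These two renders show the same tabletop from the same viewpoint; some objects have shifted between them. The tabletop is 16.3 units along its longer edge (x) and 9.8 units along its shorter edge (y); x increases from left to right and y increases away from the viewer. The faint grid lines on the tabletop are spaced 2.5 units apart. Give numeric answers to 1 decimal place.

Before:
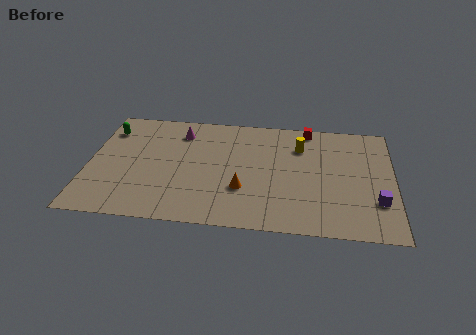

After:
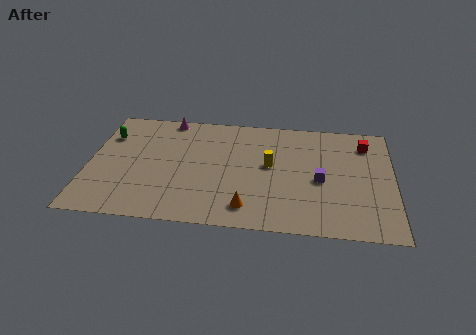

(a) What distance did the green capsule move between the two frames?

0.5

From (0.9, 7.6) to (0.9, 7.1), the green capsule covered √(0.0² + 0.5²) ≈ 0.5 units.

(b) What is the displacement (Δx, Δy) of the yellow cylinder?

(-1.6, -1.8)

The yellow cylinder was at about (11.3, 7.2) and moved to about (9.7, 5.4).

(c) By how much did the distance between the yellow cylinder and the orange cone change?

-1.1

Before: roughly 5.0 units apart; after: 3.9. That's 1.1 units closer together.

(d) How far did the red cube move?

3.3

From (11.7, 8.9) to (14.8, 7.8), the red cube covered √(3.1² + 1.1²) ≈ 3.3 units.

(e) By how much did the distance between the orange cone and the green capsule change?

+0.8

Before: roughly 8.6 units apart; after: 9.4. That's 0.8 units further apart.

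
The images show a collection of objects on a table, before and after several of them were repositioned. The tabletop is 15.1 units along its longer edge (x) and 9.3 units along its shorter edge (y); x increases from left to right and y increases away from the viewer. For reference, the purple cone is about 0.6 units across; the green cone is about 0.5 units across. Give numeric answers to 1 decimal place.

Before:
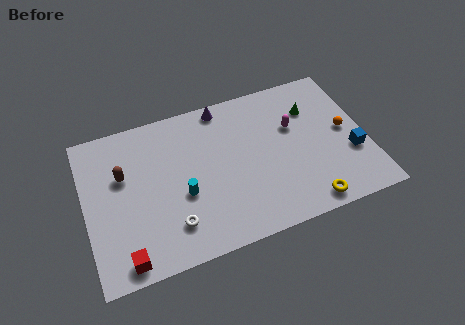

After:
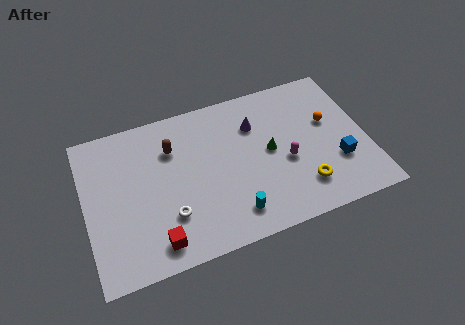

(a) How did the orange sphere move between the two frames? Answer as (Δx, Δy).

(-0.8, 0.8)

The orange sphere started near (14.0, 4.8) and ended near (13.2, 5.6).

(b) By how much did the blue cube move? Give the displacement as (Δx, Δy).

(-0.8, -0.3)

The blue cube started near (14.2, 3.3) and ended near (13.4, 3.0).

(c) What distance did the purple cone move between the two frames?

2.3

The purple cone moved from about (7.7, 8.4) to (9.3, 6.7), a distance of √(1.6² + 1.7²) ≈ 2.3.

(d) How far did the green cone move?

3.1

The green cone was near (12.4, 6.7) before and (9.9, 4.8) after, so it travelled √(2.5² + 1.9²) ≈ 3.1 units.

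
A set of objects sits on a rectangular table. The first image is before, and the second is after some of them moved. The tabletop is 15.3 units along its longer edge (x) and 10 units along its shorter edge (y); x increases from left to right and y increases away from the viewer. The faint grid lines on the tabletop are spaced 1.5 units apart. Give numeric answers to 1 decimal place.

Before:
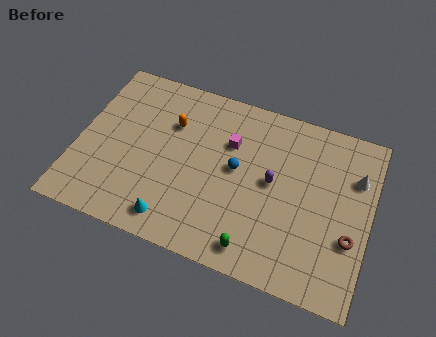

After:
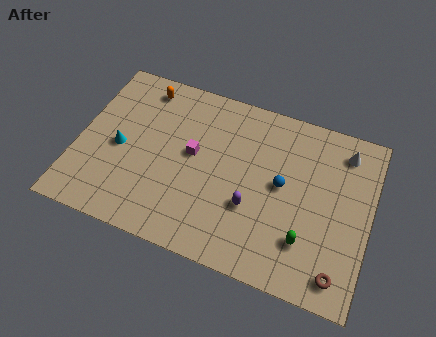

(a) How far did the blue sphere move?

2.4

From (8.3, 5.4) to (10.7, 5.3), the blue sphere covered √(2.4² + 0.1²) ≈ 2.4 units.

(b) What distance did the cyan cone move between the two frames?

4.5

The cyan cone was near (5.4, 1.4) before and (2.2, 4.6) after, so it travelled √(3.2² + 3.2²) ≈ 4.5 units.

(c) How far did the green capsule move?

2.8

The green capsule was near (9.7, 1.3) before and (12.2, 2.6) after, so it travelled √(2.5² + 1.3²) ≈ 2.8 units.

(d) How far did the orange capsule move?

2.4

The orange capsule was near (4.7, 6.9) before and (3.0, 8.6) after, so it travelled √(1.7² + 1.7²) ≈ 2.4 units.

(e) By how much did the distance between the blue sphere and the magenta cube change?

+3.2

Before: roughly 1.5 units apart; after: 4.7. That's 3.2 units further apart.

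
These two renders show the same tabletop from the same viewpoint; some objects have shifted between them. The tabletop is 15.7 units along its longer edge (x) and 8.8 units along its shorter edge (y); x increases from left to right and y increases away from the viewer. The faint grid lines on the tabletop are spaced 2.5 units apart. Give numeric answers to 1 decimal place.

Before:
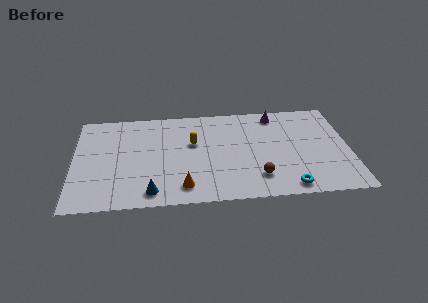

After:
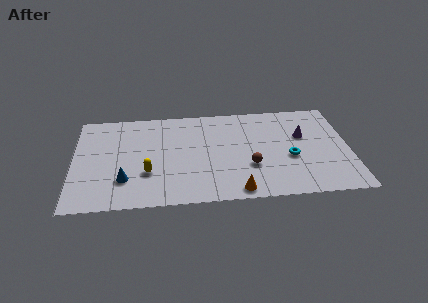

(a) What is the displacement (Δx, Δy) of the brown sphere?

(-0.4, 1.0)

The brown sphere was at about (10.4, 2.0) and moved to about (10.0, 3.0).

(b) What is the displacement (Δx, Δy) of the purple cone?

(1.5, -2.1)

The purple cone started near (11.6, 7.6) and ended near (13.1, 5.5).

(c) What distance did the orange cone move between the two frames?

3.1

The orange cone was near (6.2, 1.5) before and (9.2, 0.9) after, so it travelled √(3.0² + 0.6²) ≈ 3.1 units.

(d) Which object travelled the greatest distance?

the yellow capsule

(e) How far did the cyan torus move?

2.6

From (12.1, 1.0) to (12.3, 3.6), the cyan torus covered √(0.2² + 2.6²) ≈ 2.6 units.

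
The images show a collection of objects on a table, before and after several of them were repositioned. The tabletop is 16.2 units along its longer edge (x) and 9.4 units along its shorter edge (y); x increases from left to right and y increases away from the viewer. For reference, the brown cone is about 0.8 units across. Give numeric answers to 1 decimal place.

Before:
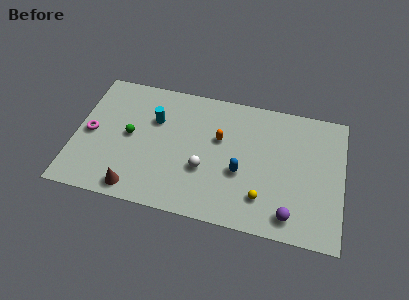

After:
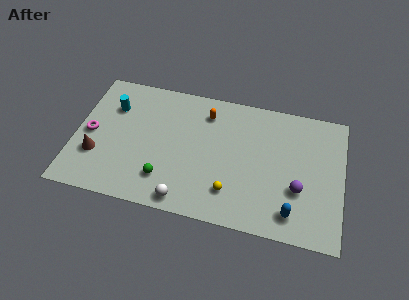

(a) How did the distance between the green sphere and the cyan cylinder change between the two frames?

+3.6

They were about 2.1 units apart before and 5.7 after — 3.6 units further apart.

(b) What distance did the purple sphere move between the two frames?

1.9

From (13.2, 1.4) to (13.6, 3.3), the purple sphere covered √(0.4² + 1.9²) ≈ 1.9 units.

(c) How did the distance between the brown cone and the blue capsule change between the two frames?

+5.3

Before: roughly 6.7 units apart; after: 12.0. That's 5.3 units further apart.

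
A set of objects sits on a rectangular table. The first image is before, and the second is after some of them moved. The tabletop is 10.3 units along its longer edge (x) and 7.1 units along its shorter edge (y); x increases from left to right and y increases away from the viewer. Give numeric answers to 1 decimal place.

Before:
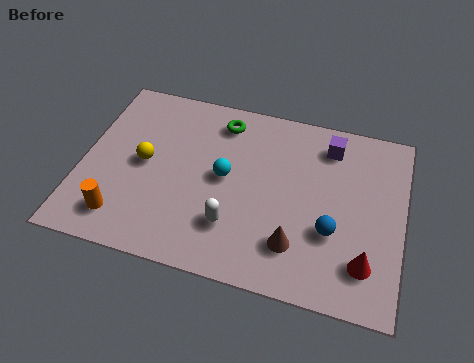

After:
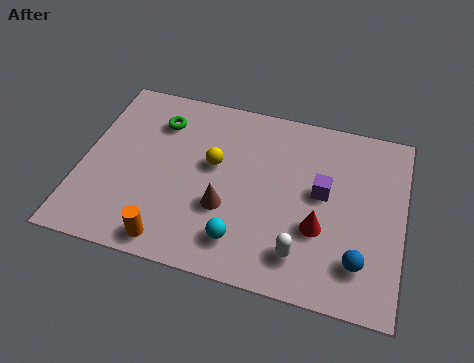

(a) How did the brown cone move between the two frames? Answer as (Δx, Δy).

(-2.3, 0.8)

The brown cone was at about (7.0, 1.7) and moved to about (4.7, 2.5).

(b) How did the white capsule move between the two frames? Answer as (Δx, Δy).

(2.2, -0.5)

The white capsule was at about (5.0, 1.9) and moved to about (7.2, 1.4).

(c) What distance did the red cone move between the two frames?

1.7

From (9.2, 1.6) to (7.7, 2.5), the red cone covered √(1.5² + 0.9²) ≈ 1.7 units.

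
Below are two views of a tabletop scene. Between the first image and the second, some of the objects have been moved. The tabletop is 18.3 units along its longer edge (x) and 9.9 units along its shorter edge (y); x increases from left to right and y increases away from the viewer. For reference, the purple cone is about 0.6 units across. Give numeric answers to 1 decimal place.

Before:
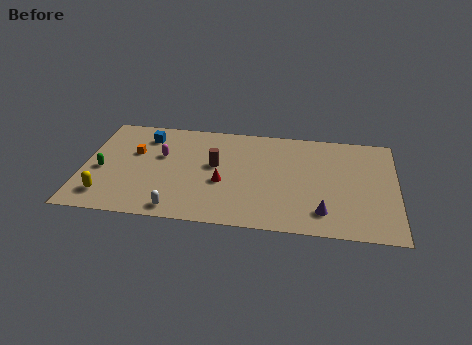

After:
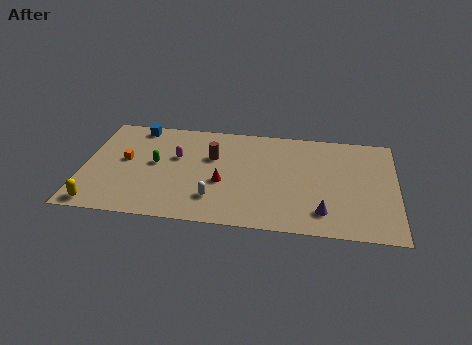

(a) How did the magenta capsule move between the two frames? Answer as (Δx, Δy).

(0.9, 0.0)

The magenta capsule started near (4.5, 6.1) and ended near (5.4, 6.1).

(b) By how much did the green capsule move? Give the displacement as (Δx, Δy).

(3.1, 1.0)

From the two frames, the green capsule sits at roughly (1.1, 4.3) before and (4.2, 5.3) after.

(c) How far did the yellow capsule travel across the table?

1.0

The yellow capsule moved from about (1.5, 1.9) to (1.1, 1.0), a distance of √(0.4² + 0.9²) ≈ 1.0.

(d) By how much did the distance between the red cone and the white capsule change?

-2.2

The distance was about 3.8 in the first image and 1.6 in the second, so they moved 2.2 units closer together.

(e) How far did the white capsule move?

2.5

From (5.7, 1.1) to (7.8, 2.4), the white capsule covered √(2.1² + 1.3²) ≈ 2.5 units.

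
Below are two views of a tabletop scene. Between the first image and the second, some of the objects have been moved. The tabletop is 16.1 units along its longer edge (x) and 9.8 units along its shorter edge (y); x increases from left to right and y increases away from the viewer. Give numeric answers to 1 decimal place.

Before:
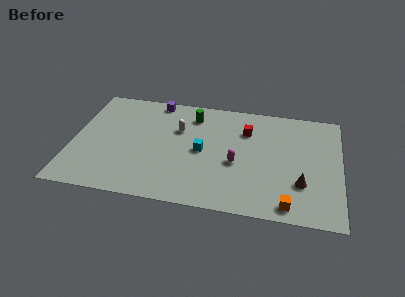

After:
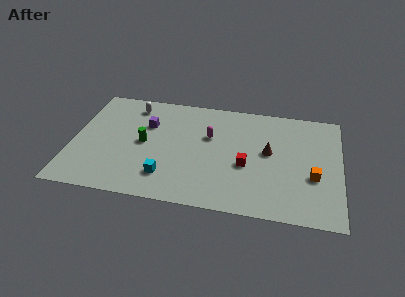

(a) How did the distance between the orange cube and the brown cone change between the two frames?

+1.2

The distance was about 2.0 in the first image and 3.2 in the second, so they moved 1.2 units further apart.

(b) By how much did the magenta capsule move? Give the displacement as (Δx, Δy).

(-1.7, 2.1)

The magenta capsule started near (9.9, 4.1) and ended near (8.2, 6.2).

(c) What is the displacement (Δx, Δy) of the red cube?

(0.1, -3.1)

The red cube started near (10.4, 7.1) and ended near (10.5, 4.0).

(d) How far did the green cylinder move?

4.1

The green cylinder was near (7.1, 7.9) before and (4.3, 4.9) after, so it travelled √(2.8² + 3.0²) ≈ 4.1 units.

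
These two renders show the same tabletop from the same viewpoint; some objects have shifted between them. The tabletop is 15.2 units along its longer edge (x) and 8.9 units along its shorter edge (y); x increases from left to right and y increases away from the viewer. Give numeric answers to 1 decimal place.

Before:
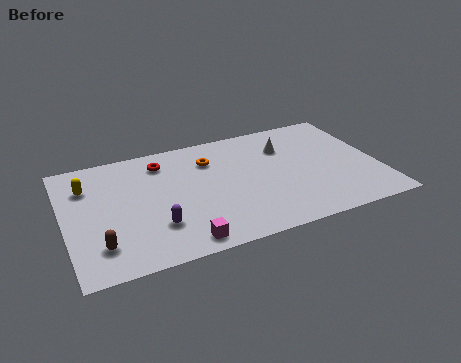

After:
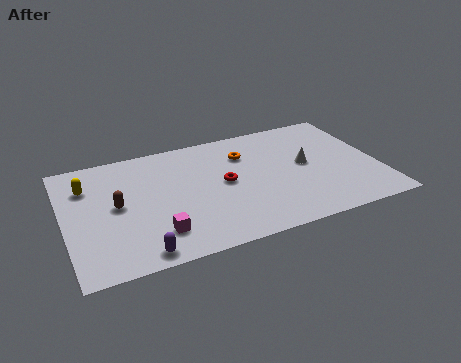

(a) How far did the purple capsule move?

1.8

The purple capsule moved from about (4.2, 2.5) to (3.3, 0.9), a distance of √(0.9² + 1.6²) ≈ 1.8.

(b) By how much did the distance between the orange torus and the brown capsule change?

-0.6

Before: roughly 7.3 units apart; after: 6.7. That's 0.6 units closer together.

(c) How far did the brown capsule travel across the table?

2.8

From (1.5, 2.0) to (2.5, 4.6), the brown capsule covered √(1.0² + 2.6²) ≈ 2.8 units.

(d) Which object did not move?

the yellow capsule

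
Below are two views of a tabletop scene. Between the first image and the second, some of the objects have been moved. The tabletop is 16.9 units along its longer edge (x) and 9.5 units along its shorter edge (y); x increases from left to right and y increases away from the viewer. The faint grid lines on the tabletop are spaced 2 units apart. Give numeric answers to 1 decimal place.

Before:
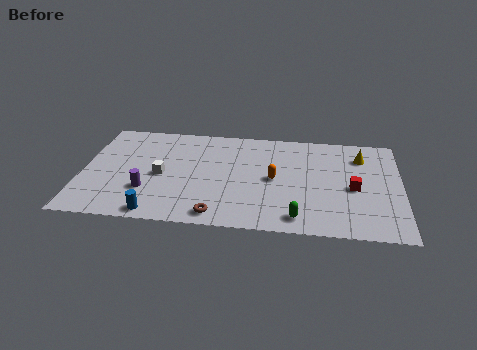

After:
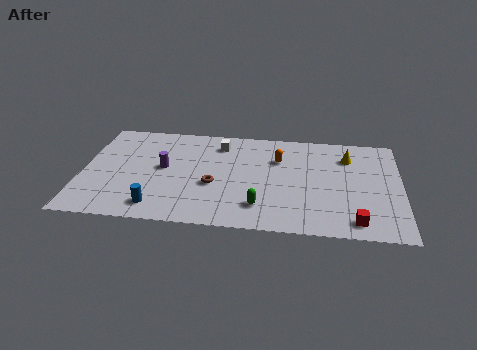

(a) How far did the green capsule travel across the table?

2.2

From (11.5, 1.3) to (9.5, 2.1), the green capsule covered √(2.0² + 0.8²) ≈ 2.2 units.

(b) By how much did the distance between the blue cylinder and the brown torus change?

+0.5

Before: roughly 3.2 units apart; after: 3.7. That's 0.5 units further apart.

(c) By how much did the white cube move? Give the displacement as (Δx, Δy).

(3.0, 3.3)

The white cube was at about (4.2, 4.4) and moved to about (7.2, 7.7).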